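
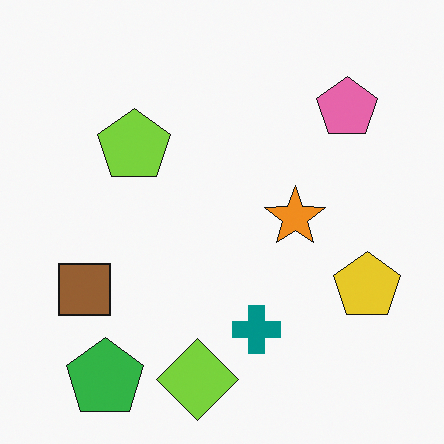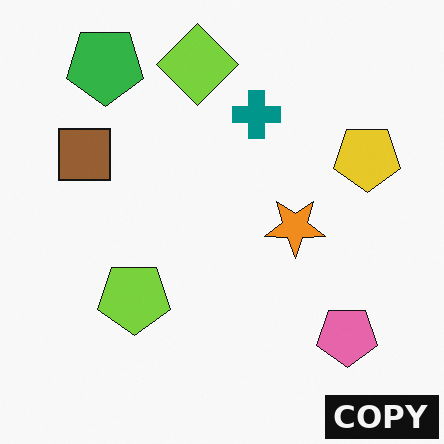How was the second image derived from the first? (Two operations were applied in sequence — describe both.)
It was flipped vertically (top ↔ bottom), then watermarked with the text "COPY" in the lower-right corner.

The lime diamond is in the bottom of the first image and the top of the second — shapes on opposite sides of the horizontal midline have swapped in a mirror flip. A dark label reading "COPY" appears in the lower-right corner.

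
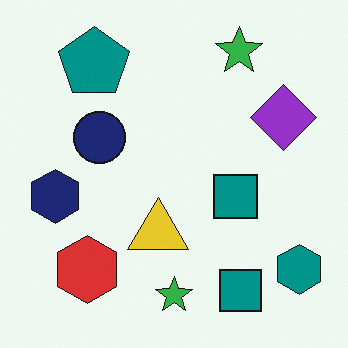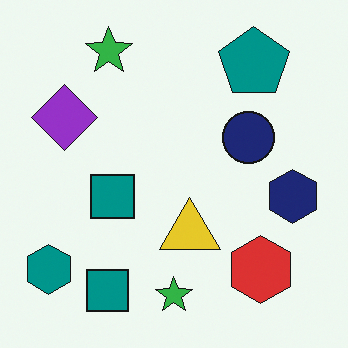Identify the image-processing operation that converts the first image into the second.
The second image is the first flipped horizontally (left ↔ right).

The teal hexagon is in the bottom-right of the first image and the bottom-left of the second — shapes on opposite sides of the vertical midline have swapped in a mirror flip.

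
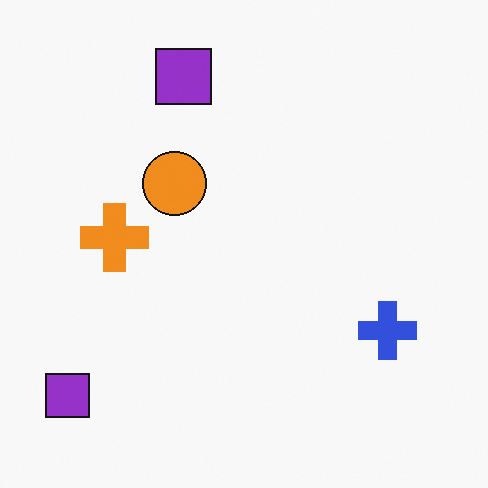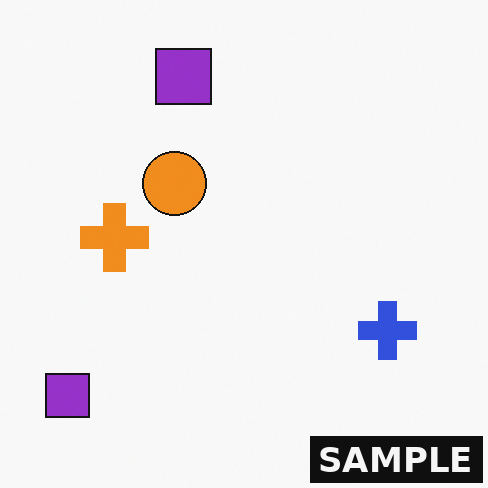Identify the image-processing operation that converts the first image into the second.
The image was watermarked with the text "SAMPLE" in the lower-right corner.

A dark label reading "SAMPLE" appears in the lower-right corner.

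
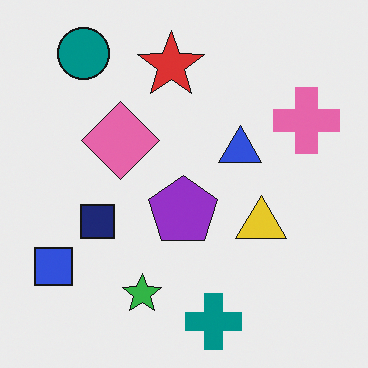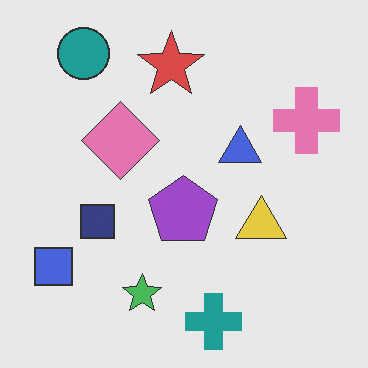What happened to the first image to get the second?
It was given slightly reduced contrast.

Tones are pushed toward mid-grey across the whole image — a global contrast change.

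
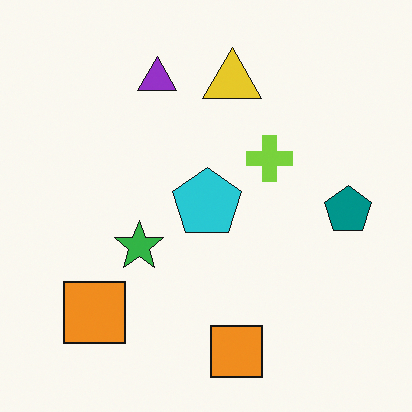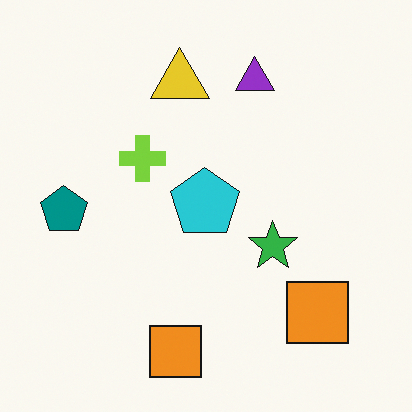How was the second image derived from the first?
The image was flipped horizontally (left ↔ right).

The teal pentagon is in the right of the first image and the left of the second — shapes on opposite sides of the vertical midline have swapped in a mirror flip.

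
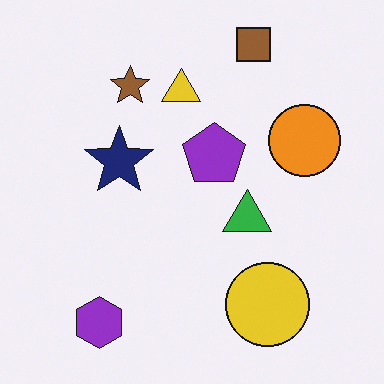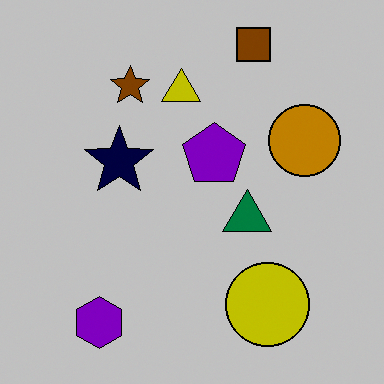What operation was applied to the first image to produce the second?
Aggressively posterized.

Each flat color has snapped to a coarser quantized level — most visibly, the near-white background has dropped to a flat grey.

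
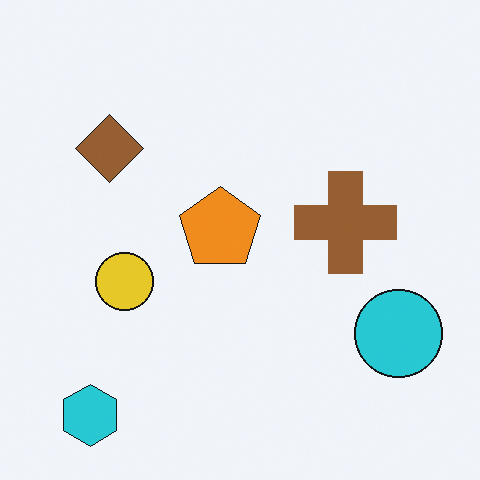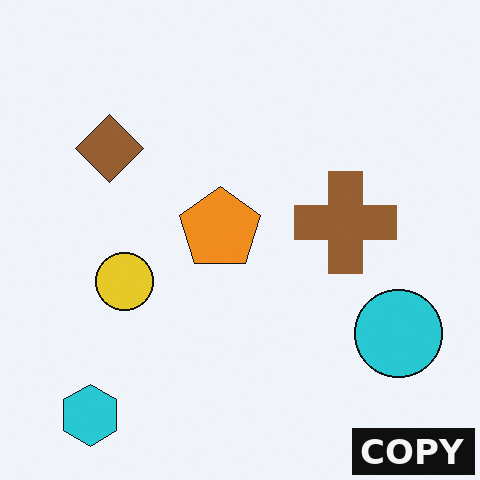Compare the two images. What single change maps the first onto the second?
This is the original image watermarked with the text "COPY" in the lower-right corner.

A dark label reading "COPY" appears in the lower-right corner.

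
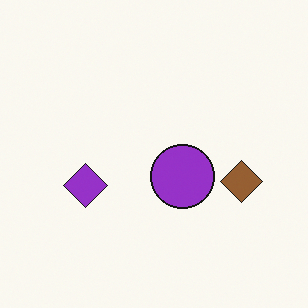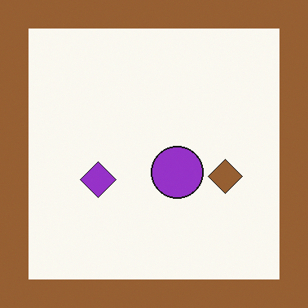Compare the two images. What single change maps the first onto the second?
This is the original image framed with a brown border.

A solid brown frame runs around the edge of the second image, with the content slightly shrunk inside it.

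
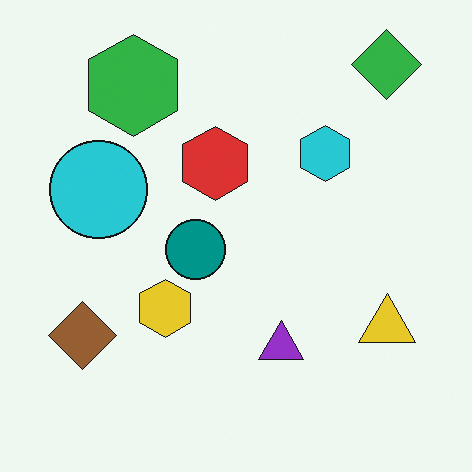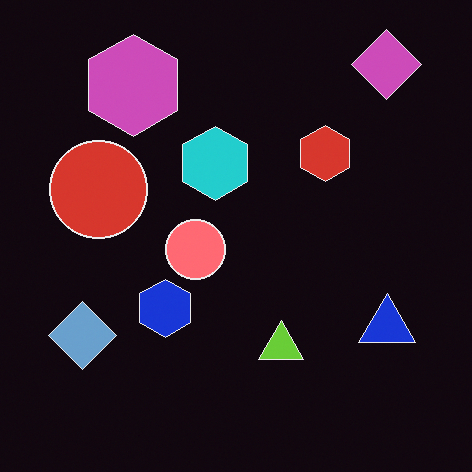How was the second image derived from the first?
The second image is the first color-inverted (negative).

The light background has become dark and every shape's color is its complement — a photographic negative.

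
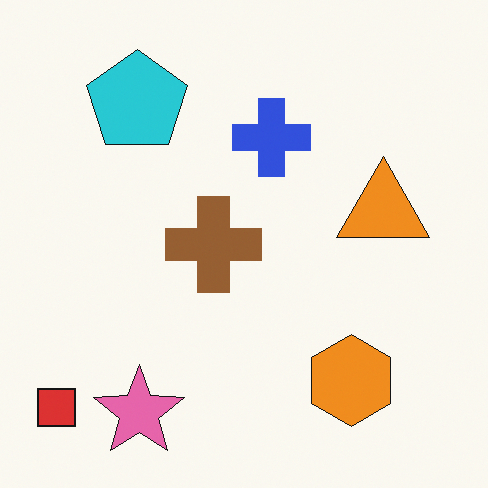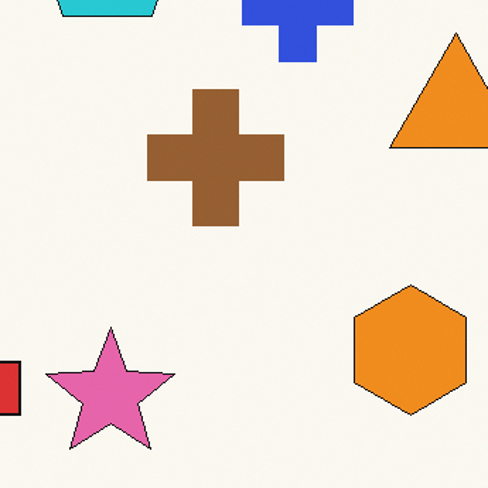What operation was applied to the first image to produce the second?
The second image is the first cropped slightly and scaled back up.

The visible shapes are larger and the field of view is narrower; shapes near the original edges may be partly or wholly outside the frame — a crop-and-rescale.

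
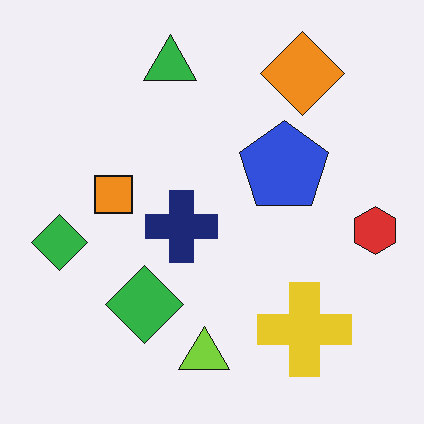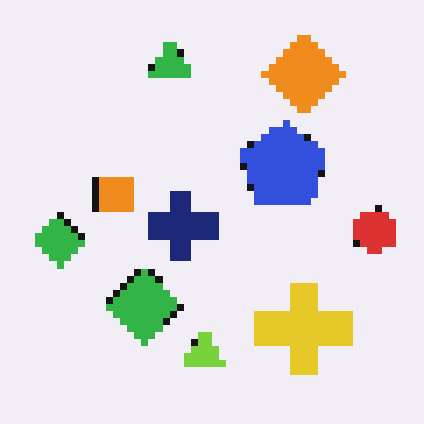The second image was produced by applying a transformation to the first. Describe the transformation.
Moderately pixelated.

Shapes are reduced to large square blocks; fine edges and outlines are lost — a downscale-then-upscale (mosaic) effect.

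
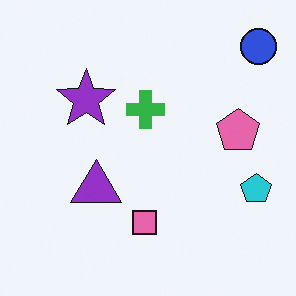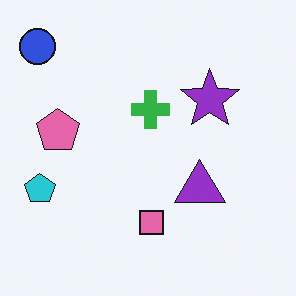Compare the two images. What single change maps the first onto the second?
The image was flipped horizontally (left ↔ right).

The blue circle is in the top-right of the first image and the top-left of the second — shapes on opposite sides of the vertical midline have swapped in a mirror flip.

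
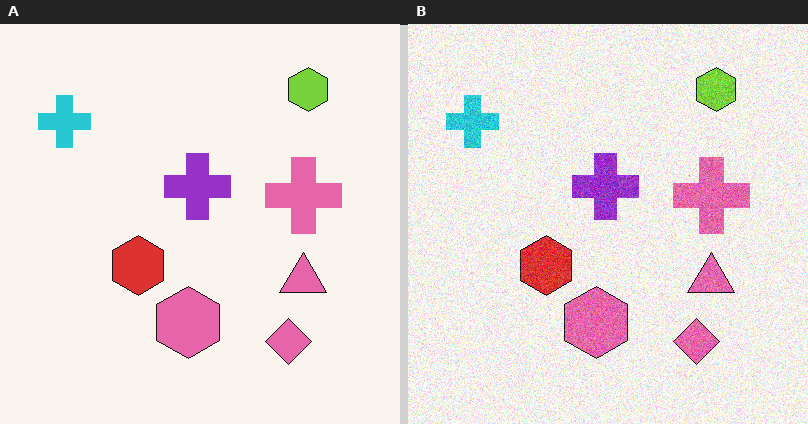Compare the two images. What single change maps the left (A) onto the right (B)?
The image was degraded with visible gaussian noise.

Random speckle covers the whole image, including the flat background.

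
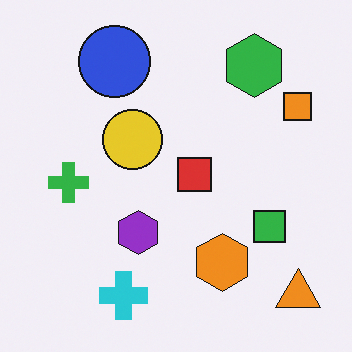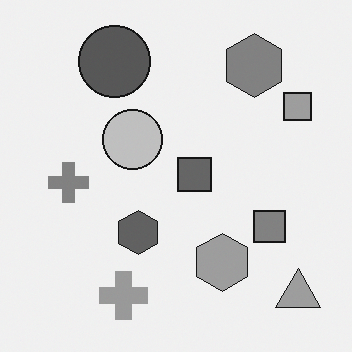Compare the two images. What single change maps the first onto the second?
This is the original image converted to grayscale.

All color is removed — every shape is now a shade of grey.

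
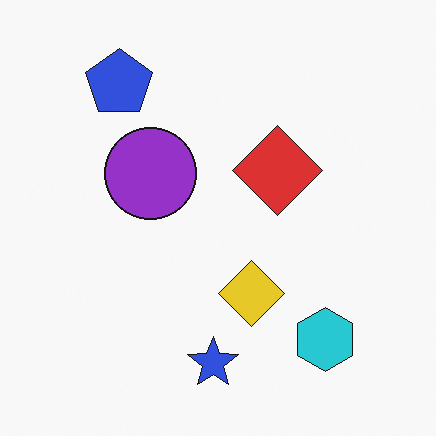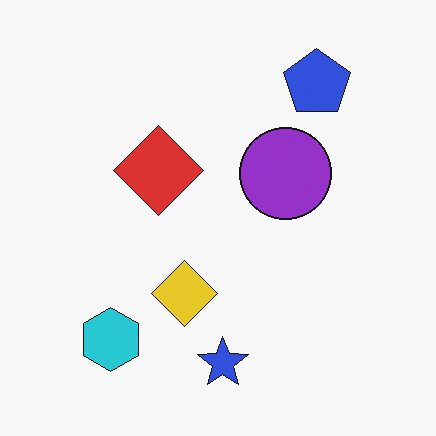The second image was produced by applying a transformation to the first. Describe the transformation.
Flipped horizontally (left ↔ right).

The cyan hexagon is in the bottom-right of the first image and the bottom-left of the second — shapes on opposite sides of the vertical midline have swapped in a mirror flip.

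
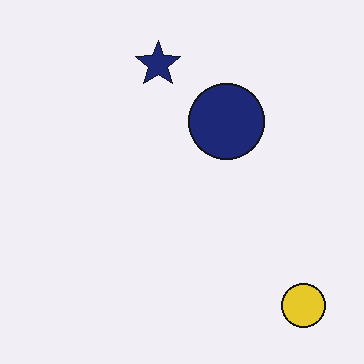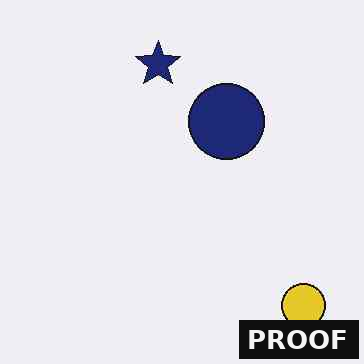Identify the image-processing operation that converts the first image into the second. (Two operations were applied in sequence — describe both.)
The second image is the first JPEG-compressed with visible artifacts, then watermarked with the text "PROOF" in the lower-right corner.

Blocky 8×8 compression artifacts appear around shape edges and the flat background shows ringing — characteristic JPEG degradation. A dark label reading "PROOF" appears in the lower-right corner.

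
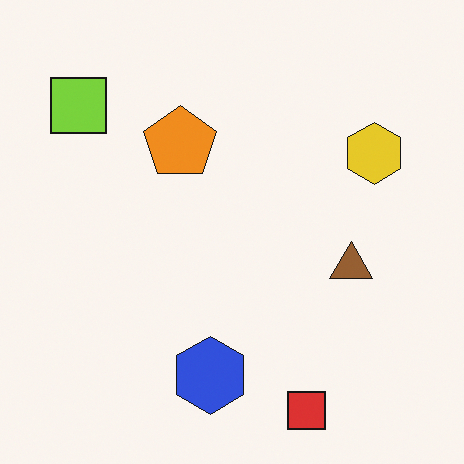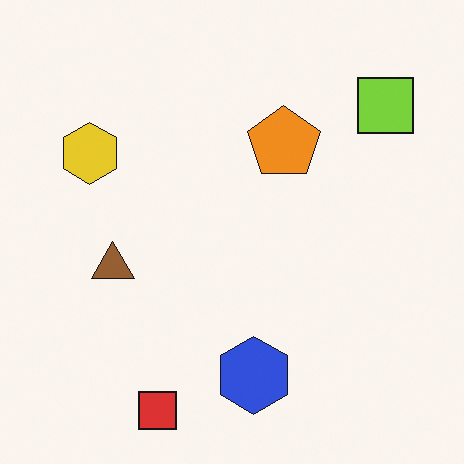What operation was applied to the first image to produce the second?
This is the original image flipped horizontally (left ↔ right).

The lime square is in the top-left of the first image and the top-right of the second — shapes on opposite sides of the vertical midline have swapped in a mirror flip.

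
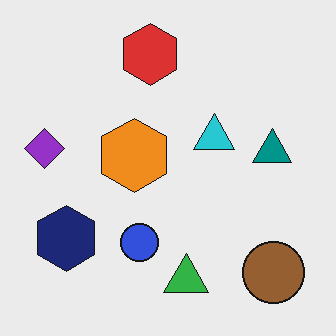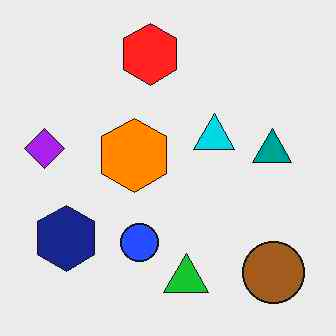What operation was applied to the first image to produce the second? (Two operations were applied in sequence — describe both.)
The transformation is: JPEG-compressed with visible artifacts, then slightly oversaturated.

Blocky 8×8 compression artifacts appear around shape edges and the flat background shows ringing — characteristic JPEG degradation. All colors are more vivid — a global saturation change.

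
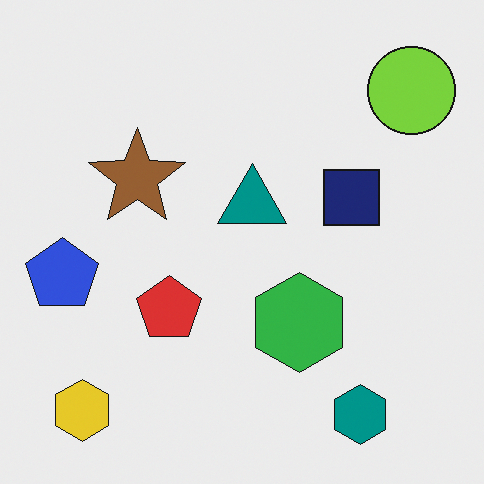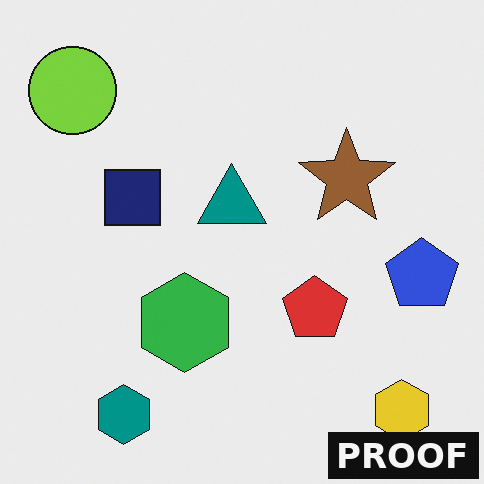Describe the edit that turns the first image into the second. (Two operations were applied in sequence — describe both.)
Flipped horizontally (left ↔ right), then watermarked with the text "PROOF" in the lower-right corner.

The blue pentagon is in the left of the first image and the right of the second — shapes on opposite sides of the vertical midline have swapped in a mirror flip. A dark label reading "PROOF" appears in the lower-right corner.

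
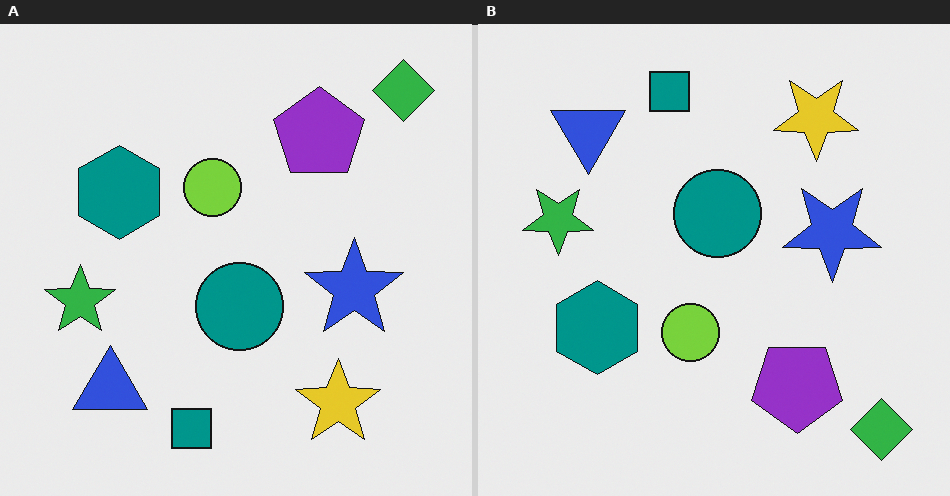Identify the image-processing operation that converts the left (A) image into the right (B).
The transformation is: flipped vertically (top ↔ bottom).

The green diamond is in the top-right of the left (A) image and the bottom-right of the right (B) — shapes on opposite sides of the horizontal midline have swapped in a mirror flip.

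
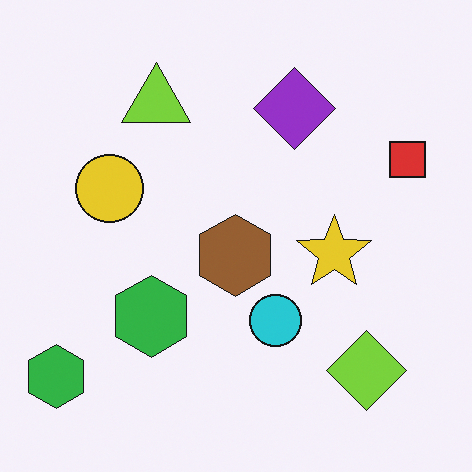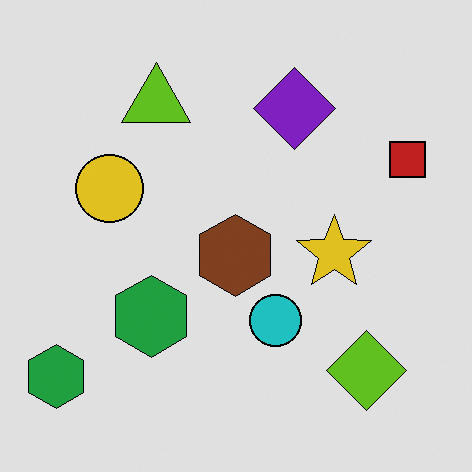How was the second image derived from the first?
The image was moderately posterized.

Each flat color has snapped to a coarser quantized level — most visibly, the near-white background has dropped to a flat grey.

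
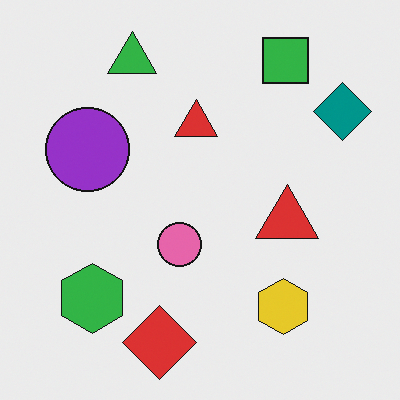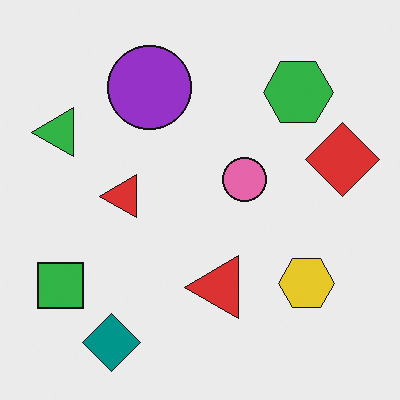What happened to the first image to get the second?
The second image is the first transposed (reflected across the top-left ↔ bottom-right diagonal).

Shapes have swapped their row and column positions — what was in the top-right is now in the bottom-left — a diagonal reflection.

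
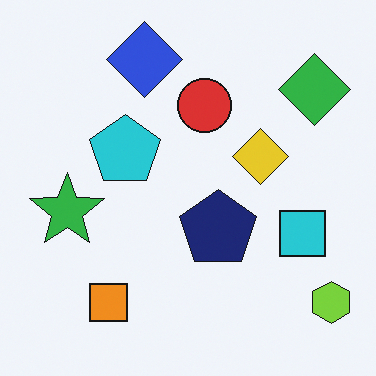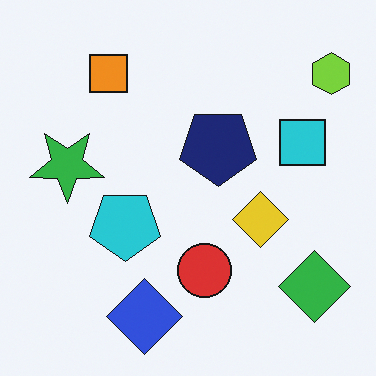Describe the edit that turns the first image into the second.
This is the original image flipped vertically (top ↔ bottom).

The blue diamond is in the top of the first image and the bottom of the second — shapes on opposite sides of the horizontal midline have swapped in a mirror flip.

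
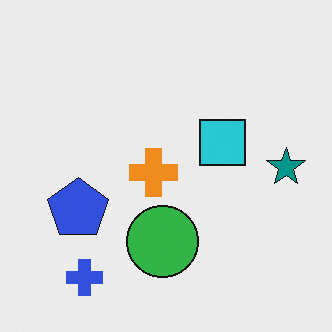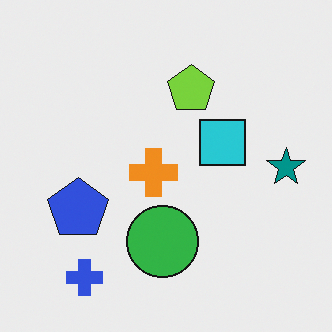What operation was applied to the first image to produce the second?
It was overlaid with an additional lime pentagon.

A lime pentagon appears in the second image that is absent from the first.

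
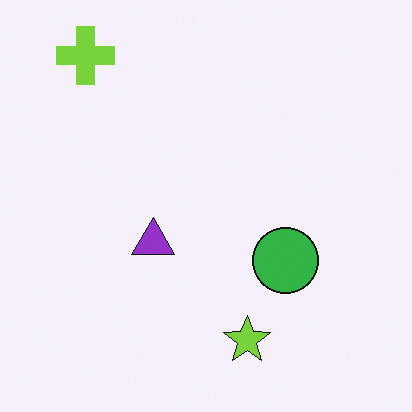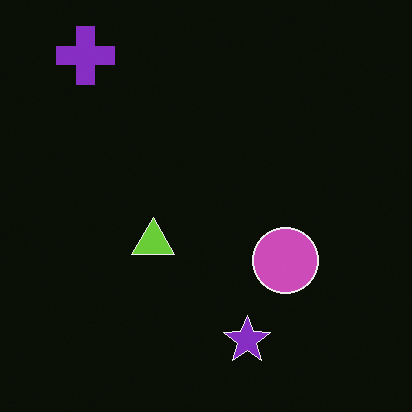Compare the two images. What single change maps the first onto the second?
The transformation is: color-inverted (negative).

The light background has become dark and every shape's color is its complement — a photographic negative.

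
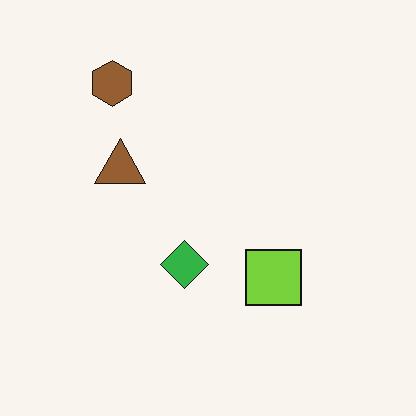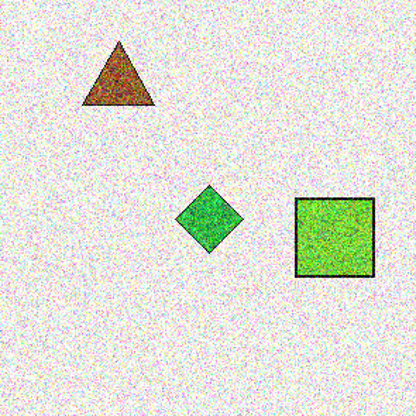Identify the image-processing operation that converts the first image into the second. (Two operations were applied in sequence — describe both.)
Degraded with strong gaussian noise, then cropped to a modestly smaller region and rescaled.

Random speckle covers the whole image, including the flat background. The visible shapes are larger and the field of view is narrower; shapes near the original edges may be partly or wholly outside the frame — a crop-and-rescale.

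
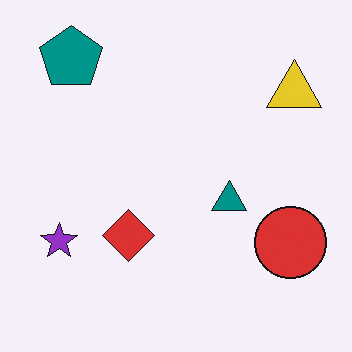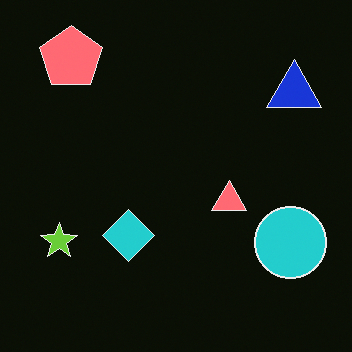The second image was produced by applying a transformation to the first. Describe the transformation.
The second image is the first color-inverted (negative).

The light background has become dark and every shape's color is its complement — a photographic negative.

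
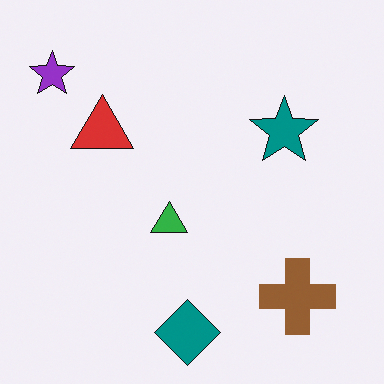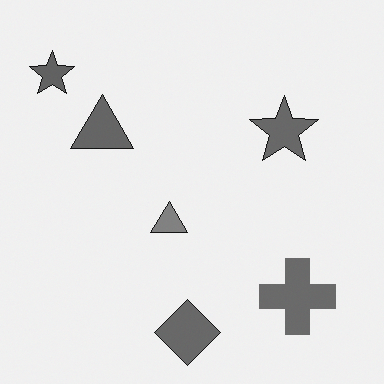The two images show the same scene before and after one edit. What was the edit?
The image was converted to grayscale.

All color is removed — every shape is now a shade of grey.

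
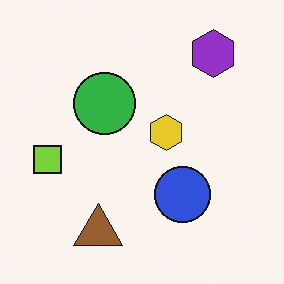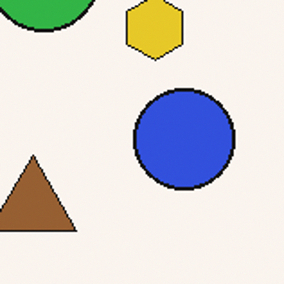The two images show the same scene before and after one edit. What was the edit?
It was cropped to a noticeably smaller region and rescaled.

The visible shapes are larger and the field of view is narrower; shapes near the original edges may be partly or wholly outside the frame — a crop-and-rescale.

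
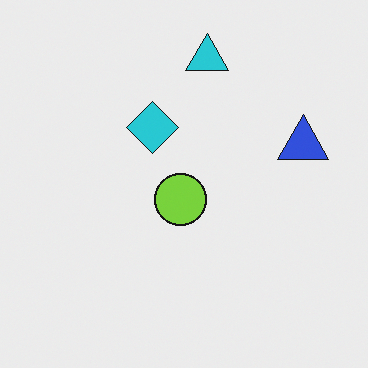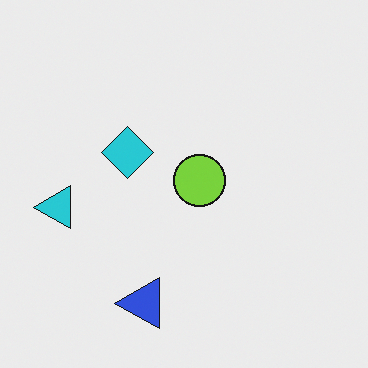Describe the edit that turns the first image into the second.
It was transposed (reflected across the top-left ↔ bottom-right diagonal).

Shapes have swapped their row and column positions — what was in the top-right is now in the bottom-left — a diagonal reflection.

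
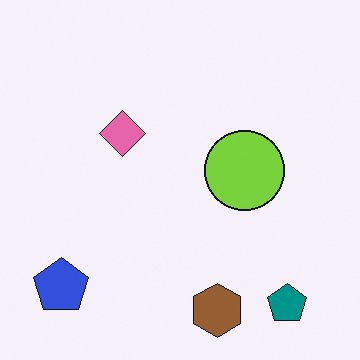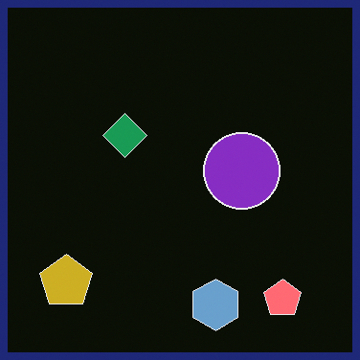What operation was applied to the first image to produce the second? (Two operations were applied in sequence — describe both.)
Color-inverted (negative), then framed with a navy border.

The light background has become dark and every shape's color is its complement — a photographic negative. A solid navy frame runs around the edge of the second image, with the content slightly shrunk inside it.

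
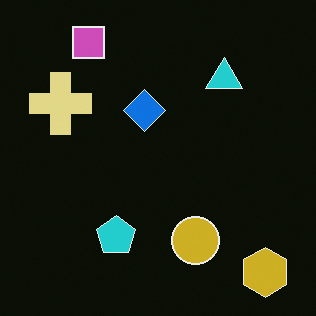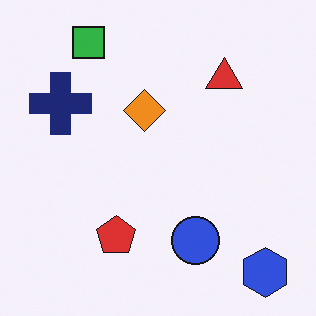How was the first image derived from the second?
This is the original image color-inverted (negative).

The light background has become dark and every shape's color is its complement — a photographic negative.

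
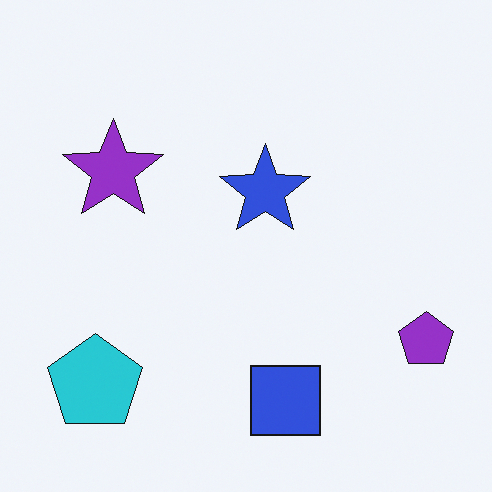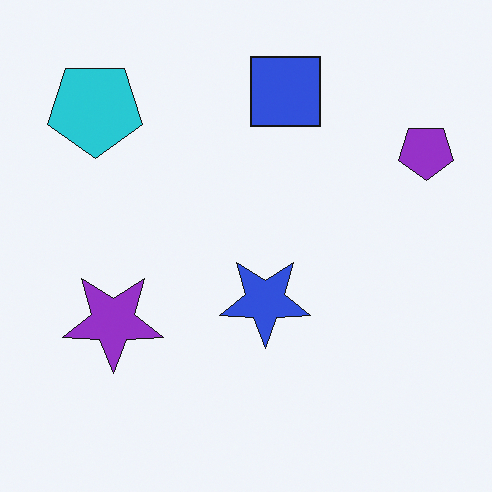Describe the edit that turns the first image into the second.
Flipped vertically (top ↔ bottom).

The blue square is in the bottom of the first image and the top of the second — shapes on opposite sides of the horizontal midline have swapped in a mirror flip.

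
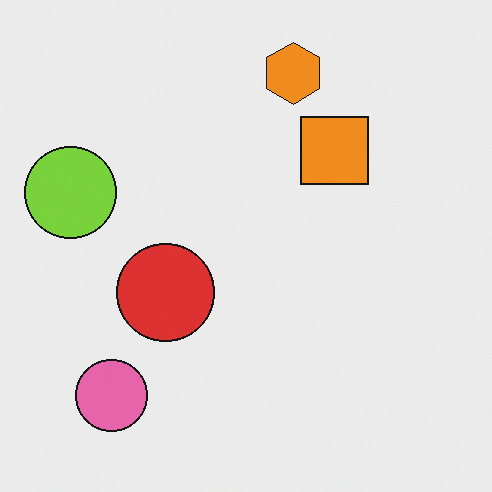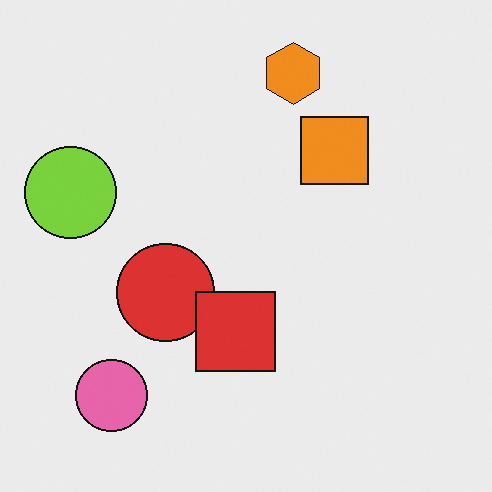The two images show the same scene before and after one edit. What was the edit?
The second image is the first overlaid with an additional red square.

A red square appears in the second image that is absent from the first.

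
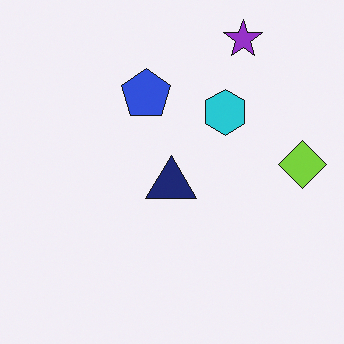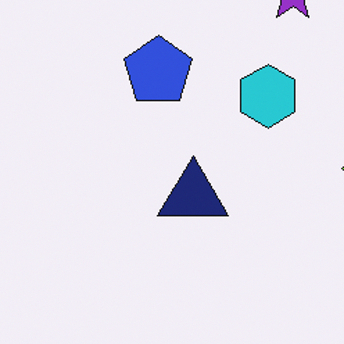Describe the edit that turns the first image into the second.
The second image is the first cropped to a modestly smaller region and rescaled.

The visible shapes are larger and the field of view is narrower; shapes near the original edges may be partly or wholly outside the frame — a crop-and-rescale.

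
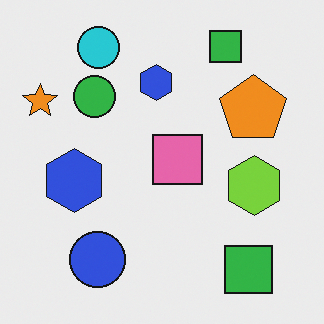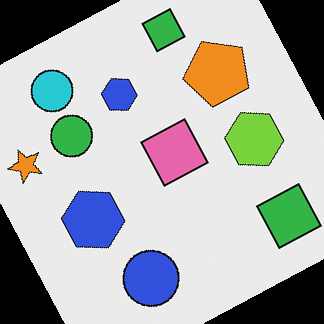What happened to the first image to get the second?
Rotated counter-clockwise by a clearly visible amount.

Every shape is tilted by the same angle and the image corners show triangular fill wedges — a whole-image rotation by a non-right angle.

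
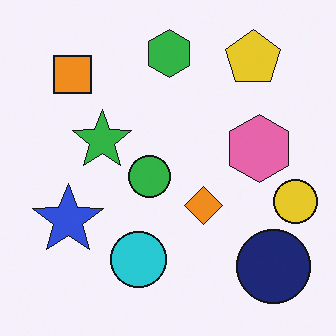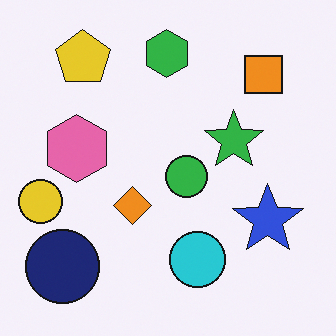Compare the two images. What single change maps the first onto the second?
The second image is the first flipped horizontally (left ↔ right).

The yellow circle is in the right of the first image and the left of the second — shapes on opposite sides of the vertical midline have swapped in a mirror flip.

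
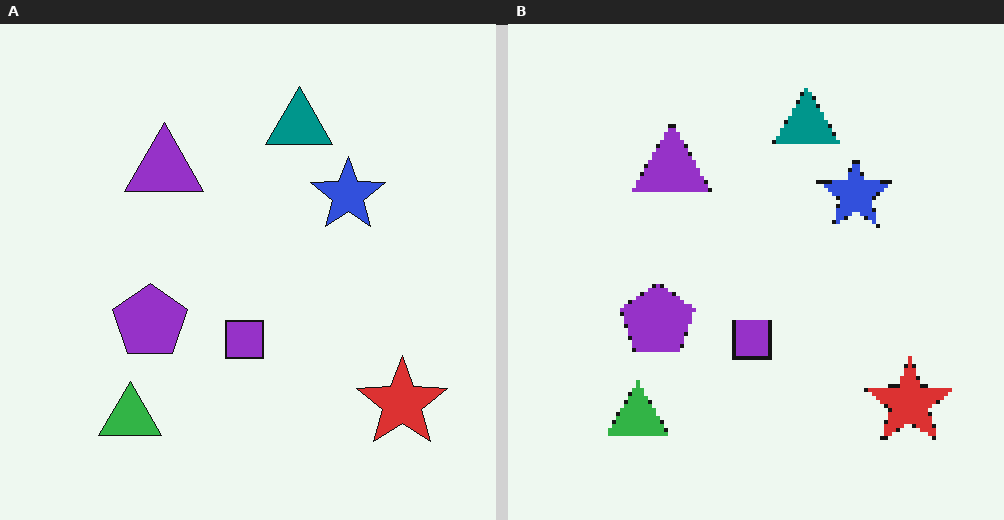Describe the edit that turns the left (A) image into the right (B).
It was mildly pixelated.

Shapes are reduced to large square blocks; fine edges and outlines are lost — a downscale-then-upscale (mosaic) effect.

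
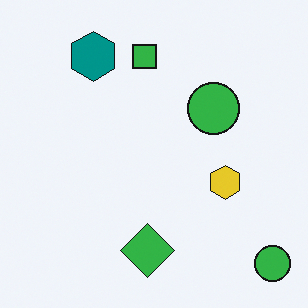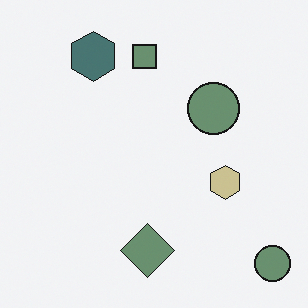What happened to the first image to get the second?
Made much more muted (saturation change).

All colors are more muted and greyish — a global saturation change.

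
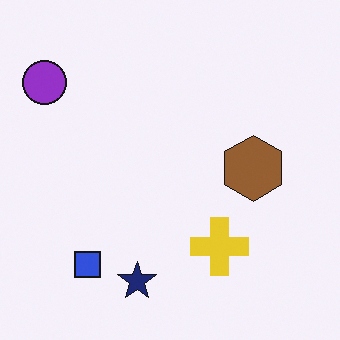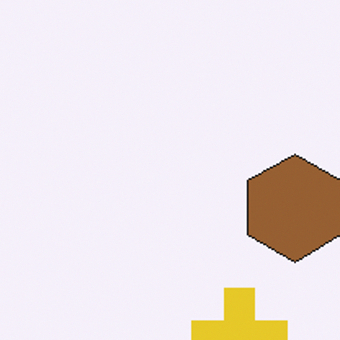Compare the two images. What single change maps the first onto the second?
The image was cropped to a noticeably smaller region and rescaled.

The visible shapes are larger and the field of view is narrower; shapes near the original edges may be partly or wholly outside the frame — a crop-and-rescale.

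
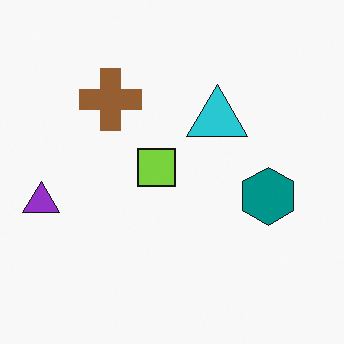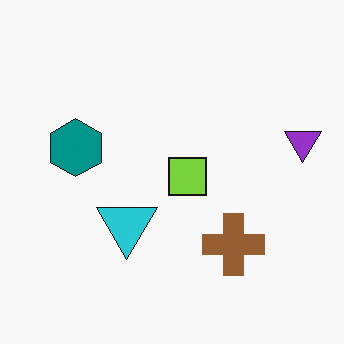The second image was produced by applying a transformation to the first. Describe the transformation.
The transformation is: rotated 180°.

The purple triangle sits in the left of the first image and the right of the second — consistent with a whole-image 180° rotation.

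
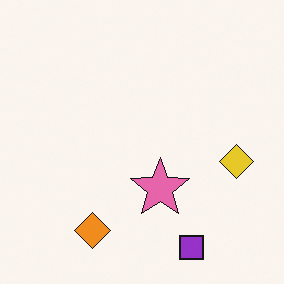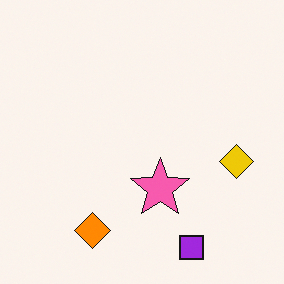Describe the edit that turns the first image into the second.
Slightly oversaturated.

All colors are more vivid — a global saturation change.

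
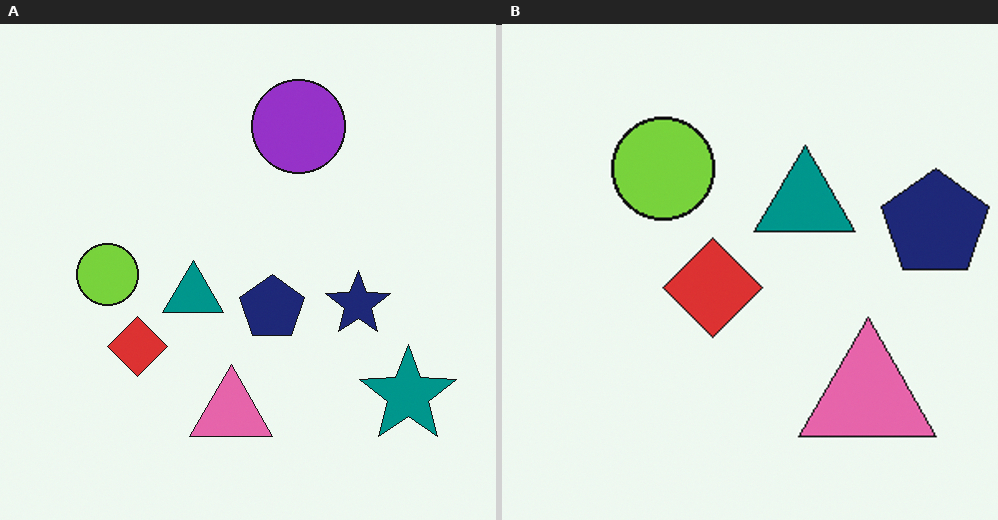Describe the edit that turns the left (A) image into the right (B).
Cropped tightly and scaled back up.

The visible shapes are larger and the field of view is narrower; shapes near the original edges may be partly or wholly outside the frame — a crop-and-rescale.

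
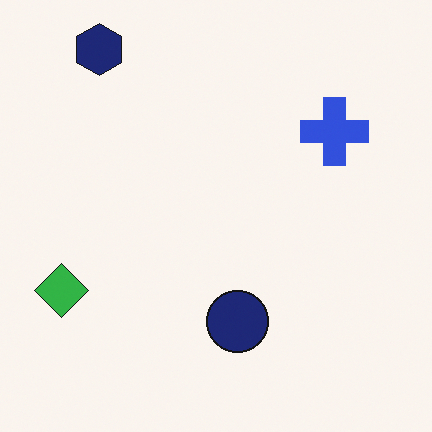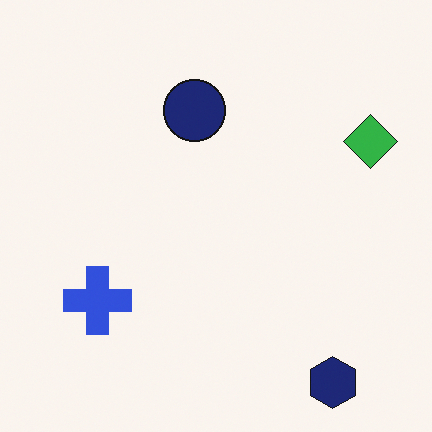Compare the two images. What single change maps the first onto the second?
The second image is the first rotated 180°.

The navy hexagon sits in the top-left of the first image and the bottom-right of the second — consistent with a whole-image 180° rotation.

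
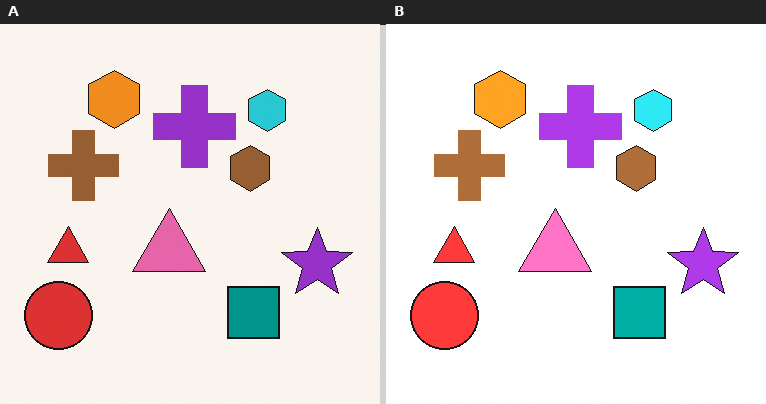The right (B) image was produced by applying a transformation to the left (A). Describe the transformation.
The transformation is: slightly brightened.

Every pixel — background and shapes alike — is uniformly brightened.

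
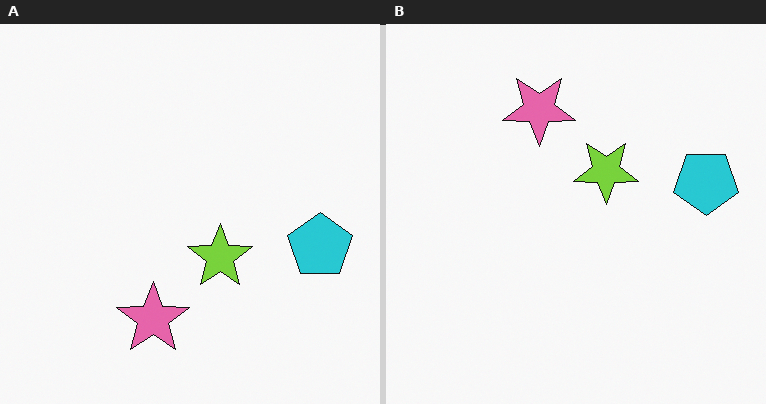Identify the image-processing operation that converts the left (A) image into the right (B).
It was flipped vertically (top ↔ bottom).

The pink star is in the bottom of the left (A) image and the top of the right (B) — shapes on opposite sides of the horizontal midline have swapped in a mirror flip.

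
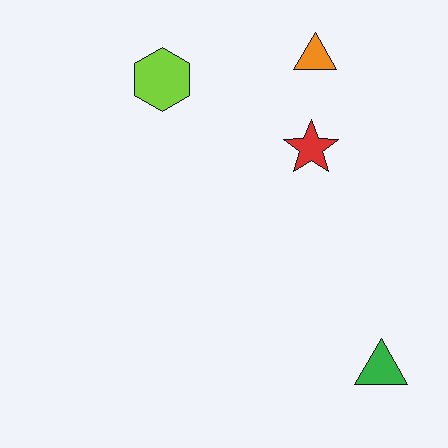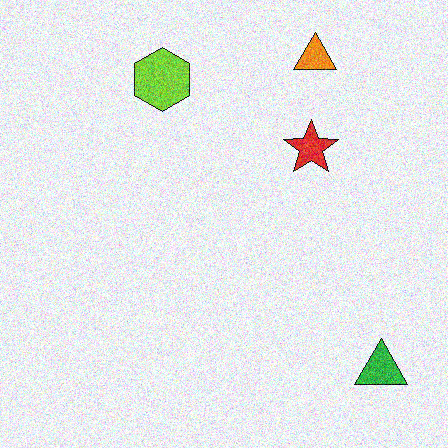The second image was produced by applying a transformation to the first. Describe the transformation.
Degraded with visible gaussian noise.

Random speckle covers the whole image, including the flat background.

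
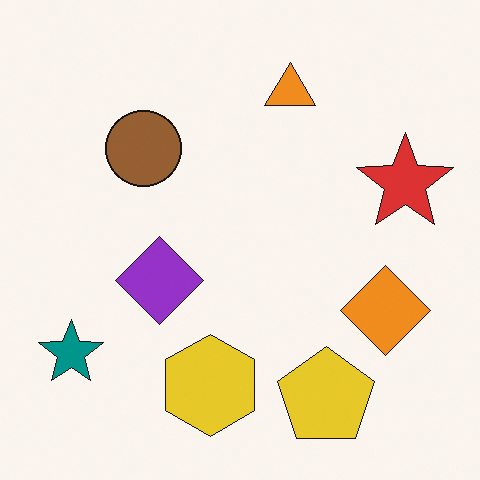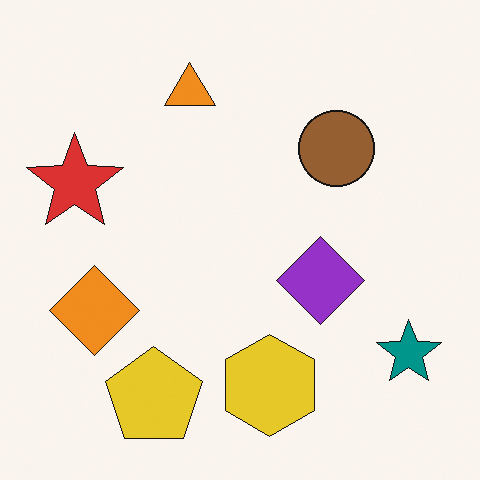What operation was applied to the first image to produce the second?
It was flipped horizontally (left ↔ right).

The teal star is in the bottom-left of the first image and the bottom-right of the second — shapes on opposite sides of the vertical midline have swapped in a mirror flip.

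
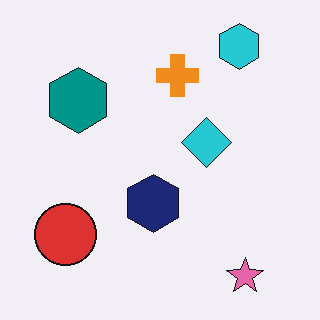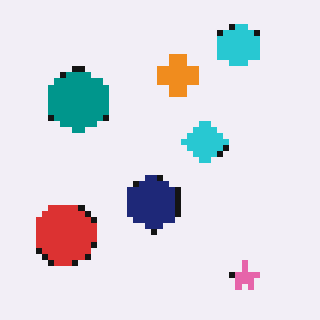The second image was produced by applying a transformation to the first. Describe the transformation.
The image was moderately pixelated.

Shapes are reduced to large square blocks; fine edges and outlines are lost — a downscale-then-upscale (mosaic) effect.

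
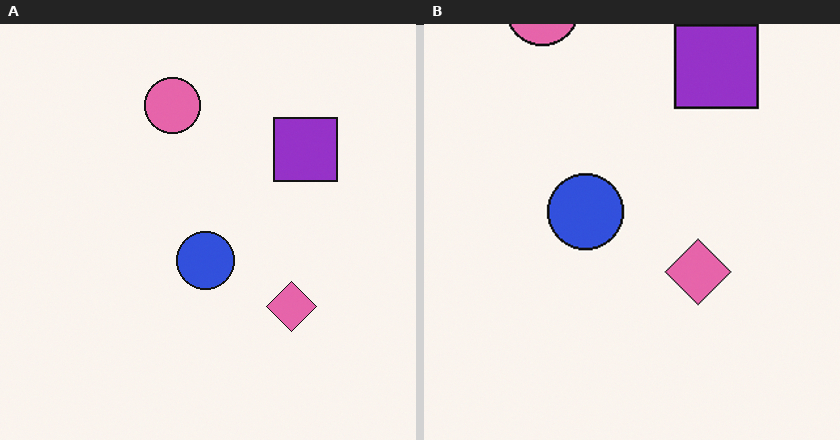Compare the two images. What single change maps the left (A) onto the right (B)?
The transformation is: cropped slightly and scaled back up.

The visible shapes are larger and the field of view is narrower; shapes near the original edges may be partly or wholly outside the frame — a crop-and-rescale.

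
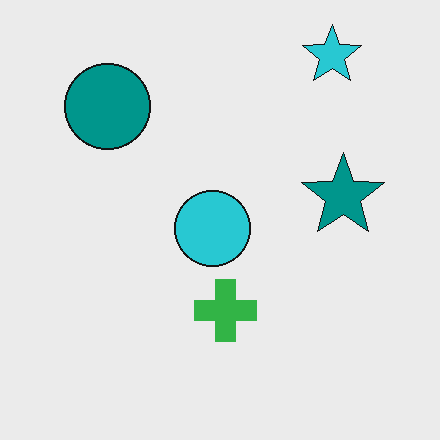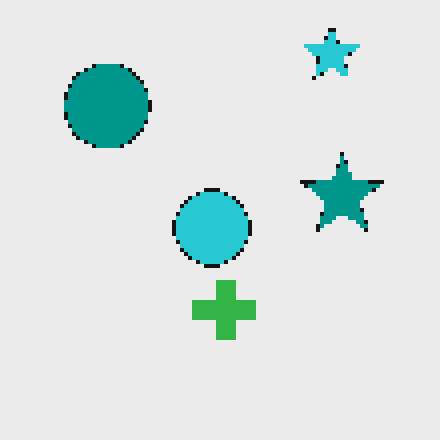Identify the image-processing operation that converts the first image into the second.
This is the original image mildly pixelated.

Shapes are reduced to large square blocks; fine edges and outlines are lost — a downscale-then-upscale (mosaic) effect.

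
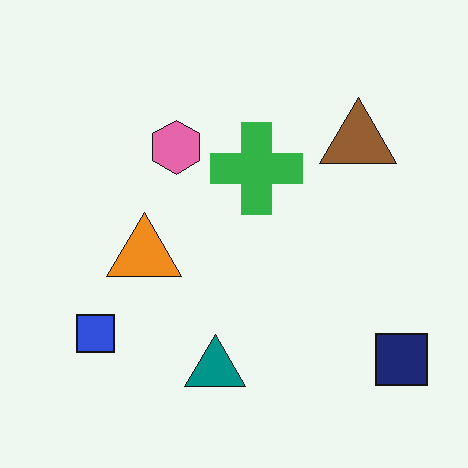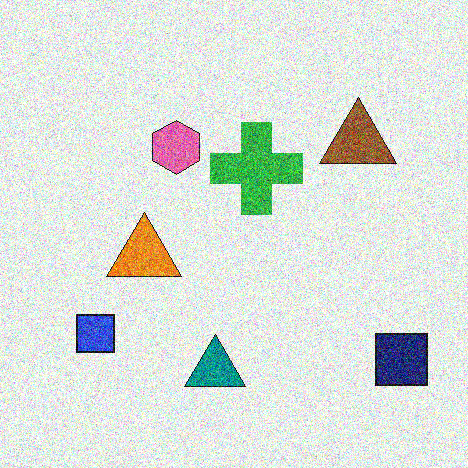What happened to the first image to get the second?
The transformation is: degraded with heavy additive noise.

Random speckle covers the whole image, including the flat background.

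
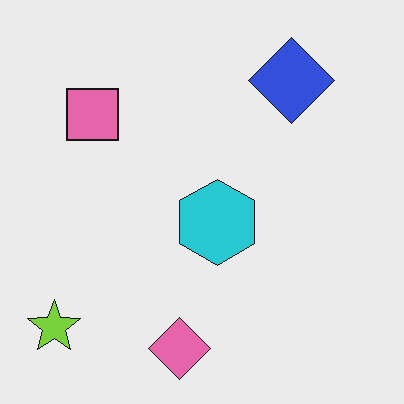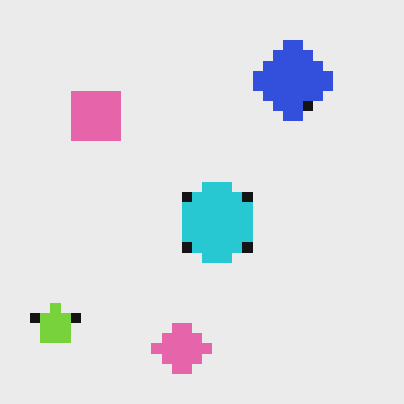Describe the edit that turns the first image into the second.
The transformation is: coarsely pixelated.

Shapes are reduced to large square blocks; fine edges and outlines are lost — a downscale-then-upscale (mosaic) effect.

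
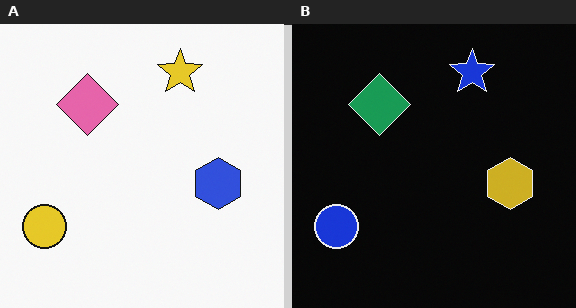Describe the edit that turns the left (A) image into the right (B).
It was color-inverted (negative).

The light background has become dark and every shape's color is its complement — a photographic negative.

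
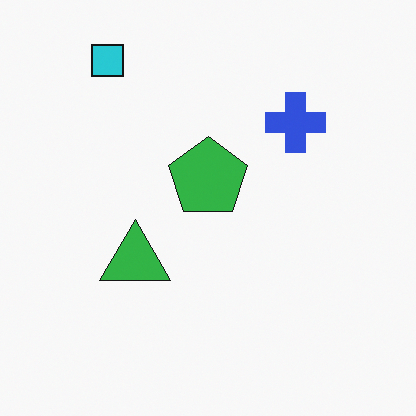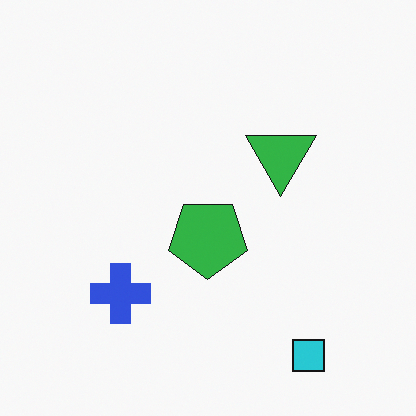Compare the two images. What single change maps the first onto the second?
This is the original image rotated 180°.

The cyan square sits in the top-left of the first image and the bottom-right of the second — consistent with a whole-image 180° rotation.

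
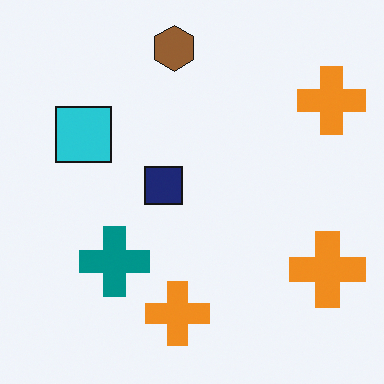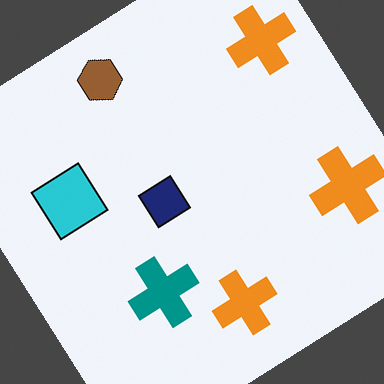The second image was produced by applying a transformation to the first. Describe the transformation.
It was rotated counter-clockwise by a large amount — several tens of degrees.

Every shape is tilted by the same angle and the image corners show triangular fill wedges — a whole-image rotation by a non-right angle.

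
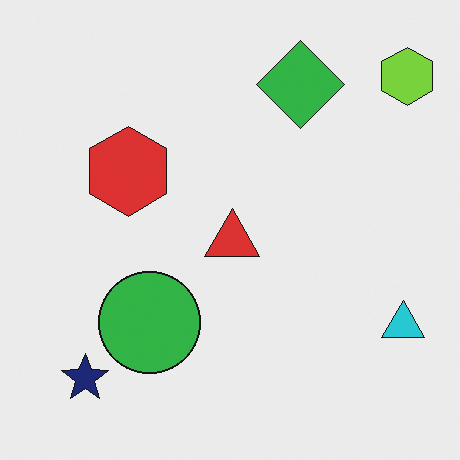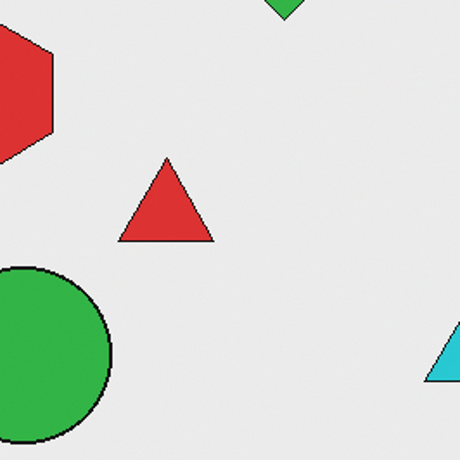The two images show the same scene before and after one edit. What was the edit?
The second image is the first cropped tightly and scaled back up.

The visible shapes are larger and the field of view is narrower; shapes near the original edges may be partly or wholly outside the frame — a crop-and-rescale.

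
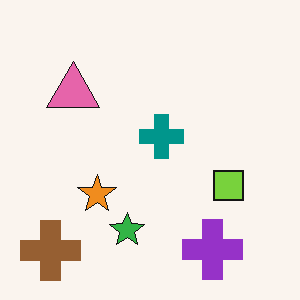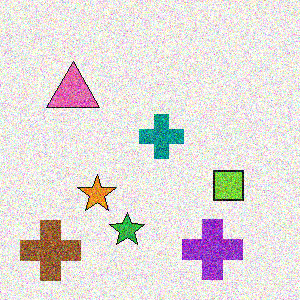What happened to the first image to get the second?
This is the original image degraded with heavy additive noise.

Random speckle covers the whole image, including the flat background.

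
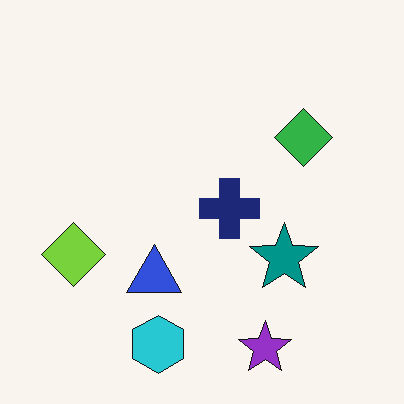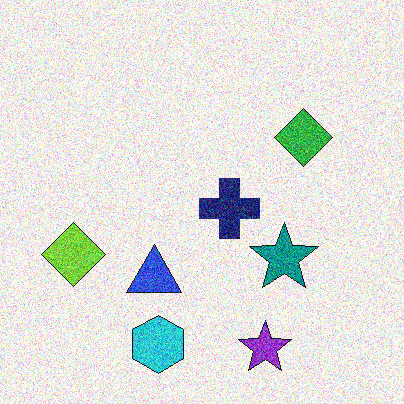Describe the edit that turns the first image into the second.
This is the original image degraded with heavy additive noise.

Random speckle covers the whole image, including the flat background.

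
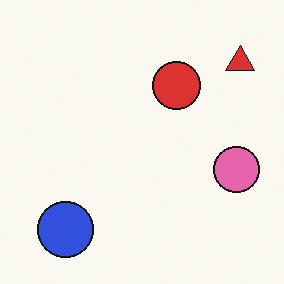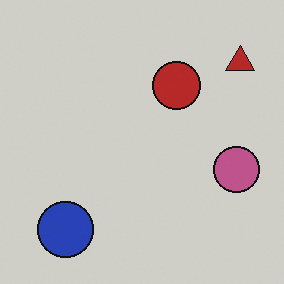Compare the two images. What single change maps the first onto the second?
The second image is the first darkened a little.

Every pixel — background and shapes alike — is uniformly darkened.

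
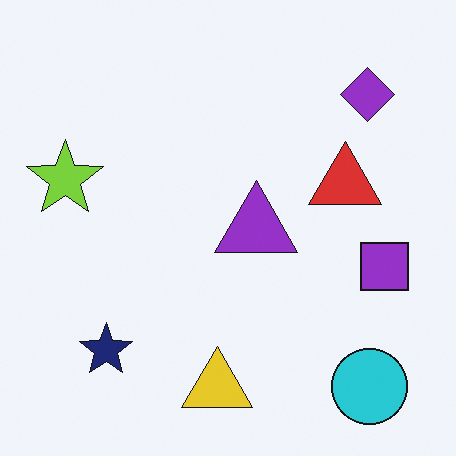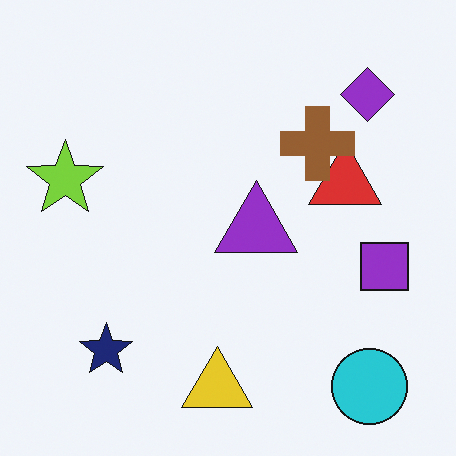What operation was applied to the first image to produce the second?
Overlaid with an additional brown cross.

A brown cross appears in the second image that is absent from the first.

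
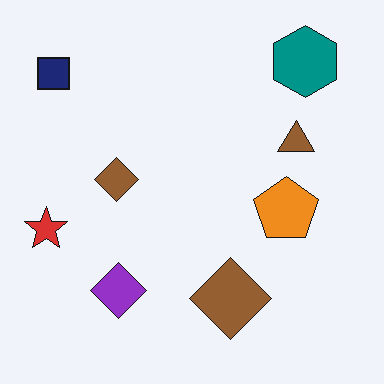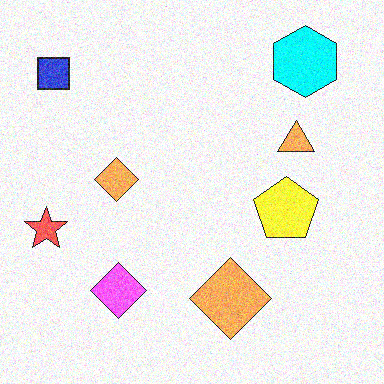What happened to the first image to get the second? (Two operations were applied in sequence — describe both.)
Noticeably brightened, then degraded with moderate additive noise.

Every pixel — background and shapes alike — is uniformly brightened. Random speckle covers the whole image, including the flat background.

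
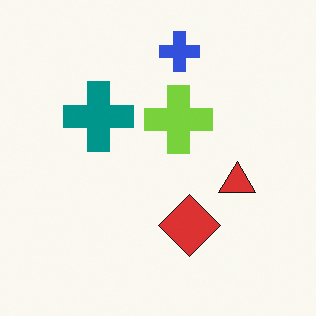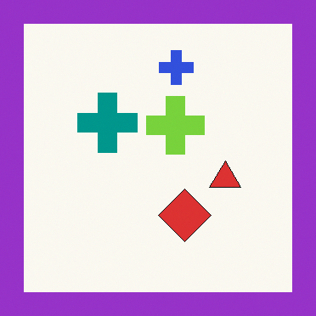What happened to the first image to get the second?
It was framed with a purple border.

A solid purple frame runs around the edge of the second image, with the content slightly shrunk inside it.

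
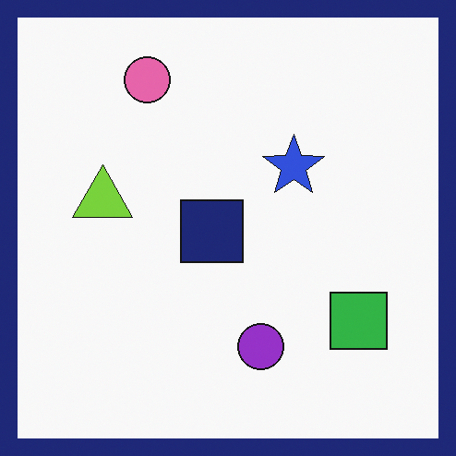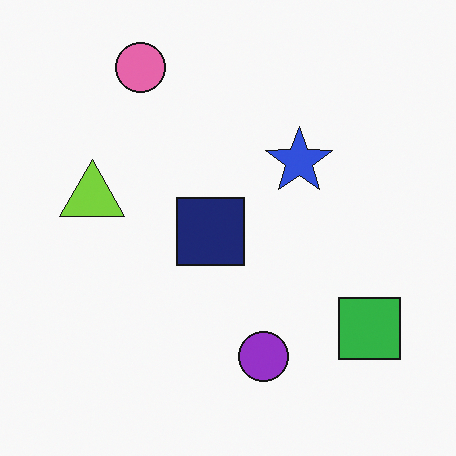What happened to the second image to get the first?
The first image is the second framed with a navy border.

A solid navy frame runs around the edge of the first image, with the content slightly shrunk inside it.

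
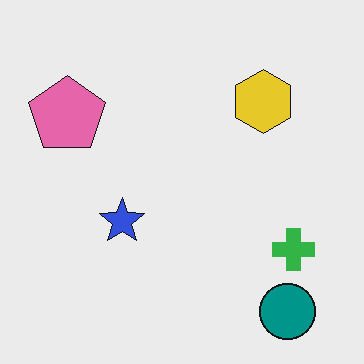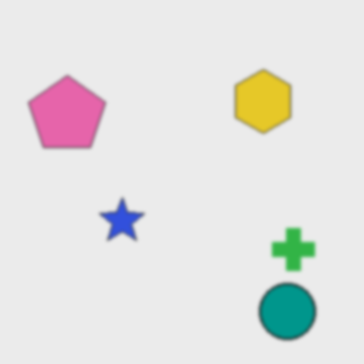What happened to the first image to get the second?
The transformation is: slightly softened.

Shape edges and outlines are uniformly softened across the whole image.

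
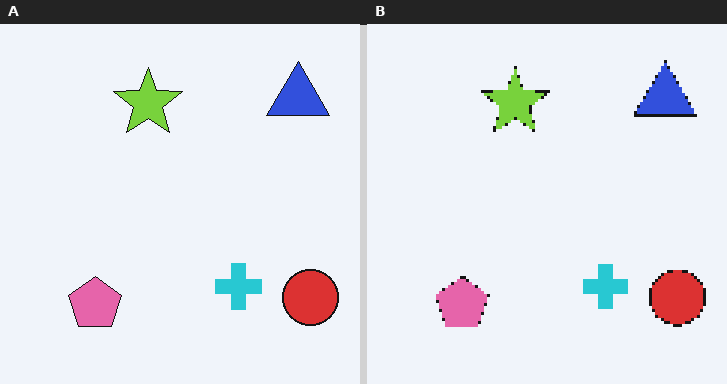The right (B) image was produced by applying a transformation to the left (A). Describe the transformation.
The right (B) image is the left (A) mildly pixelated.

Shapes are reduced to large square blocks; fine edges and outlines are lost — a downscale-then-upscale (mosaic) effect.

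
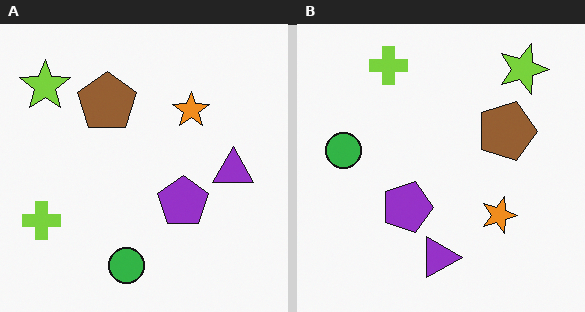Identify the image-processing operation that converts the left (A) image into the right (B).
It was rotated 90° clockwise.

The lime star sits in the top-left of the left (A) image and the top-right of the right (B) — consistent with a whole-image 90° clockwise rotation.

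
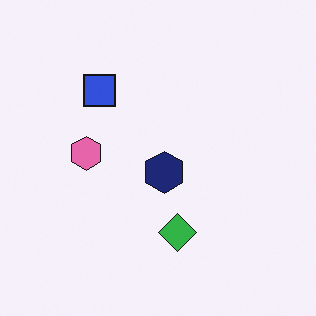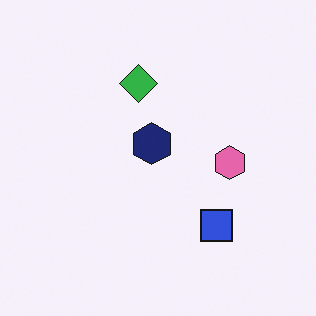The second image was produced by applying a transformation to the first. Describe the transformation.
The image was rotated 180°.

The blue square sits in the top-left of the first image and the bottom-right of the second — consistent with a whole-image 180° rotation.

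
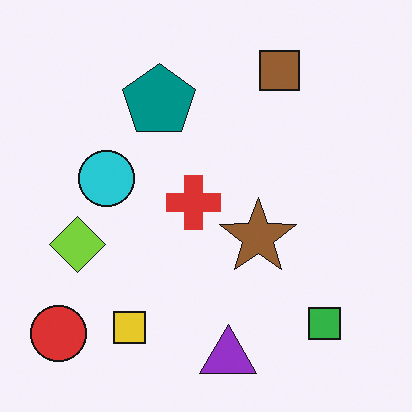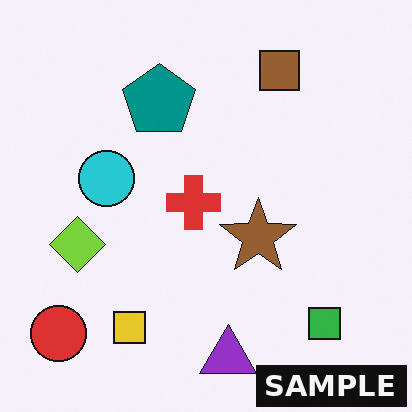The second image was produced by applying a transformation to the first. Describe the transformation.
The second image is the first watermarked with the text "SAMPLE" in the lower-right corner.

A dark label reading "SAMPLE" appears in the lower-right corner.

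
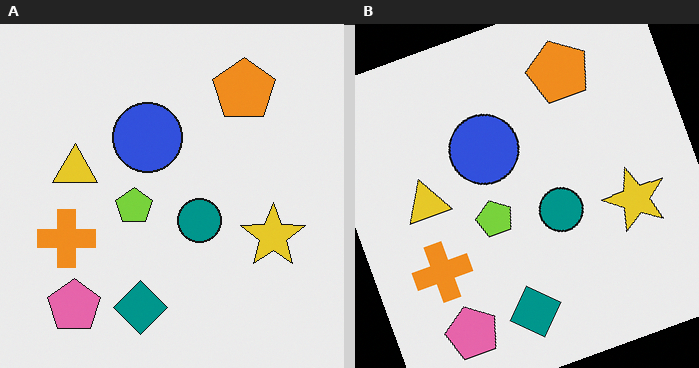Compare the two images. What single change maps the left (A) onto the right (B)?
The image was rotated counter-clockwise by a clearly visible amount.

Every shape is tilted by the same angle and the image corners show triangular fill wedges — a whole-image rotation by a non-right angle.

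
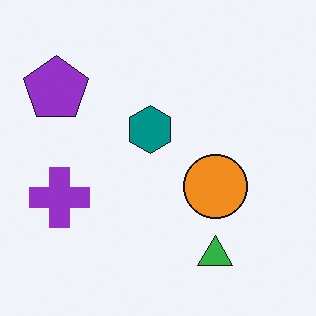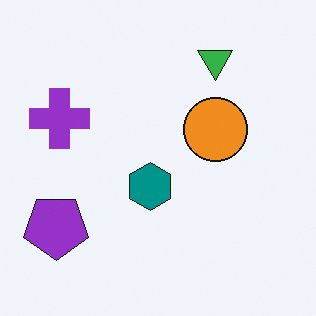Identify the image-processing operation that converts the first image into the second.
The image was flipped vertically (top ↔ bottom).

The green triangle is in the bottom-right of the first image and the top-right of the second — shapes on opposite sides of the horizontal midline have swapped in a mirror flip.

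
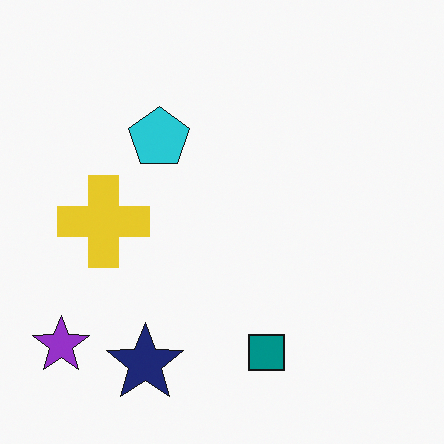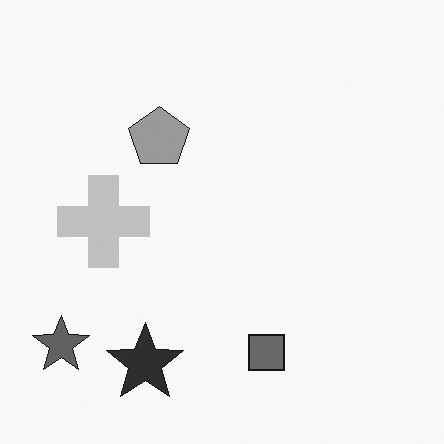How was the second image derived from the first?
It was converted to grayscale.

All color is removed — every shape is now a shade of grey.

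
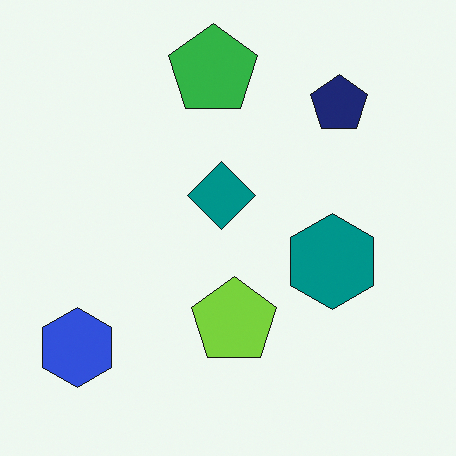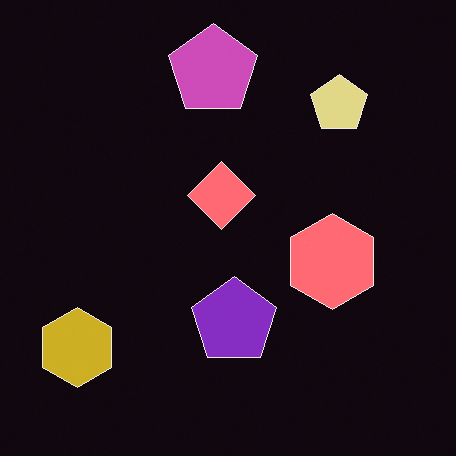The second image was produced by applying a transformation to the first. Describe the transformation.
This is the original image color-inverted (negative).

The light background has become dark and every shape's color is its complement — a photographic negative.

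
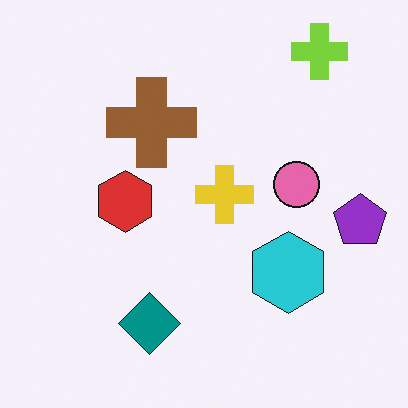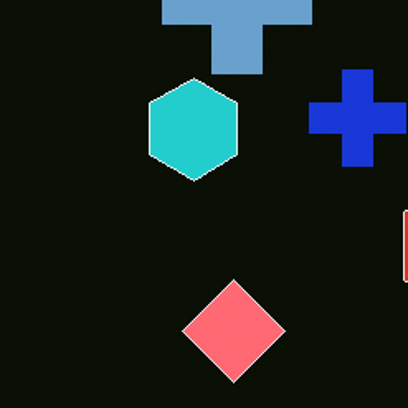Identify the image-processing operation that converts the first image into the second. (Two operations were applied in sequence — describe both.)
This is the original image color-inverted (negative), then cropped to a noticeably smaller region and rescaled.

The light background has become dark and every shape's color is its complement — a photographic negative. The visible shapes are larger and the field of view is narrower; shapes near the original edges may be partly or wholly outside the frame — a crop-and-rescale.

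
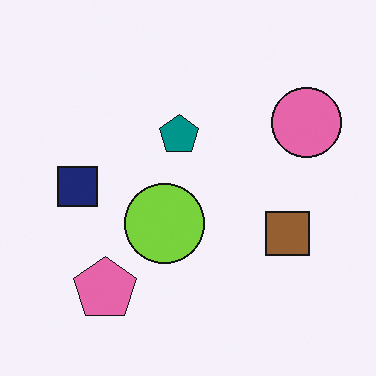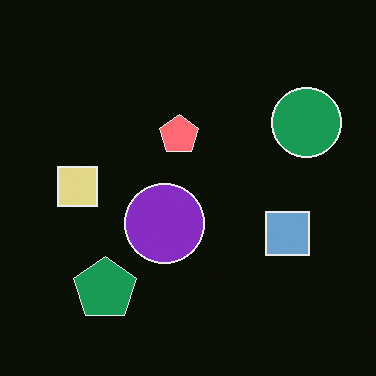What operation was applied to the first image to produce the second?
Color-inverted (negative).

The light background has become dark and every shape's color is its complement — a photographic negative.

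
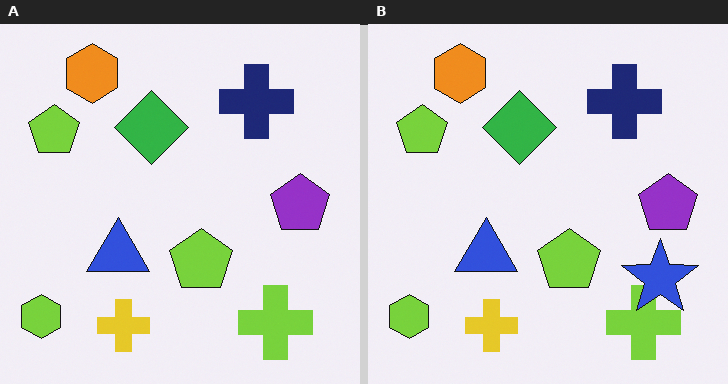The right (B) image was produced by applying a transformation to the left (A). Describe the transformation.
Overlaid with an additional blue star.

A blue star appears in the right (B) image that is absent from the left (A).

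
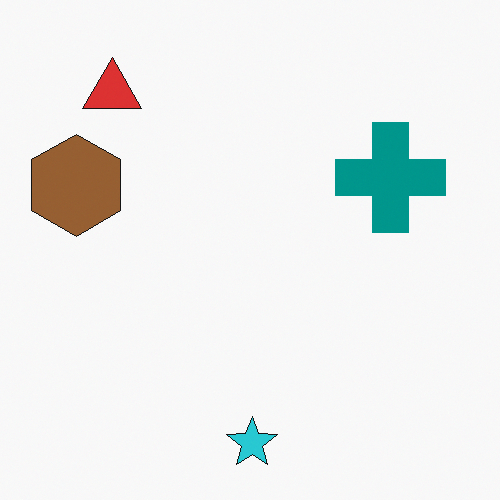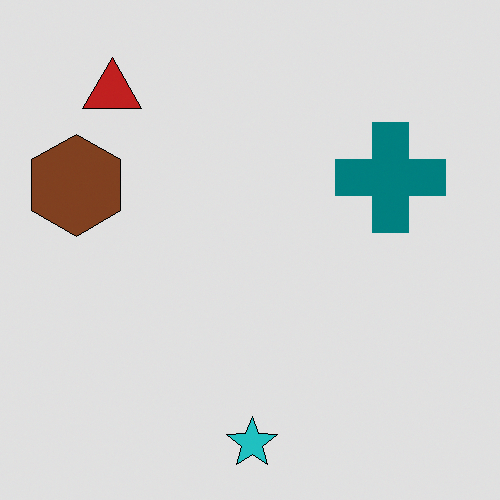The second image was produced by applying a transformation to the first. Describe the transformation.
Posterized to a reduced palette.

Each flat color has snapped to a coarser quantized level — most visibly, the near-white background has dropped to a flat grey.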